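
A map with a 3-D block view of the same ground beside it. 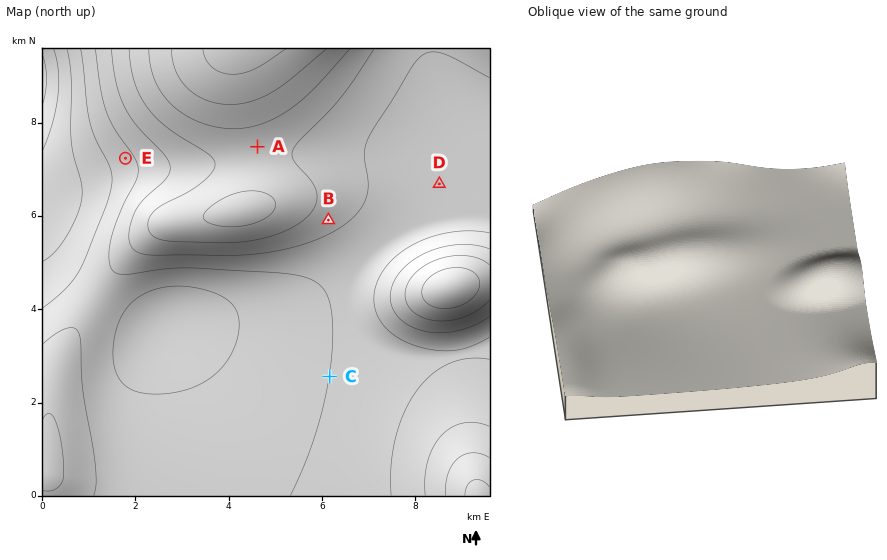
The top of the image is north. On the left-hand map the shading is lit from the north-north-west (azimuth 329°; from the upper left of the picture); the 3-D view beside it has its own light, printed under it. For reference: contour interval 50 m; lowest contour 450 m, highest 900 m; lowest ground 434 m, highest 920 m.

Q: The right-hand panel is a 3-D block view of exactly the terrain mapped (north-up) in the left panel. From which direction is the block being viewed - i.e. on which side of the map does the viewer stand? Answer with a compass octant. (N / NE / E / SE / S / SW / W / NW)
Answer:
S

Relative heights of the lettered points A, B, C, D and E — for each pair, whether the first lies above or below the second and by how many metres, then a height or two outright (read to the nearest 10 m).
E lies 140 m below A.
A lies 120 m above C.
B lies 90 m above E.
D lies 90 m below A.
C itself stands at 650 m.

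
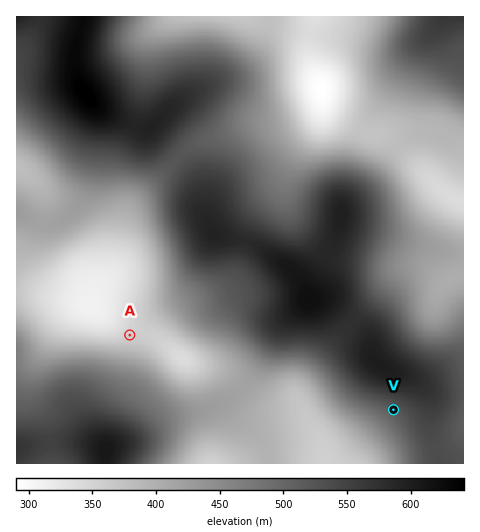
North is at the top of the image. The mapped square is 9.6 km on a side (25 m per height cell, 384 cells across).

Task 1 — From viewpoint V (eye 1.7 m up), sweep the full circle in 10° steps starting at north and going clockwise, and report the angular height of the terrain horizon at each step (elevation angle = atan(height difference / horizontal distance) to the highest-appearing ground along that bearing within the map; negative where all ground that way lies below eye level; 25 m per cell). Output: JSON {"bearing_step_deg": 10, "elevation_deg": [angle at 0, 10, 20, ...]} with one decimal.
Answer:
{"bearing_step_deg": 10, "elevation_deg": [6.5, 6.6, 6.5, 6.2, 5.8, 5.4, 4.9, 4.4, 3.8, 3.2, 2.7, 2.1, 1.6, 1.1, 0.6, 0.3, -0.9, -2.4, -4.1, -5.2, -5.8, -6.3, -6.1, -5.3, -3.9, -2.4, 0.8, 0.2, -0.4, -0.7, 0.9, 2.4, 3.8, 4.9, 5.7, 6.3]}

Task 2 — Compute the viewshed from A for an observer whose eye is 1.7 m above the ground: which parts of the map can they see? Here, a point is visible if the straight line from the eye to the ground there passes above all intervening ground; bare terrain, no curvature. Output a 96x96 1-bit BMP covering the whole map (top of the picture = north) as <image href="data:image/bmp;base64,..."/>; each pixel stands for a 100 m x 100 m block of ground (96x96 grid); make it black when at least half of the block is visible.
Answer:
<image width="96" height="96" href="data:image/bmp;base64,Qk2+BAAAAAAAAD4AAAAoAAAAYAAAAGAAAAABAAEAAAAAAIAEAAATCwAAEwsAAAIAAAAAAAAA////AAAAAAAAAAAAAAAAAAAAAMAAAAAAAAAAAAAAAYAAAAAAAAAAAAAAA4AAAAAAAAAAAAAABwAAAAAAAAAAAAAADwAAAAAAAAAAAAAAHwAAAAAAAAAAAAAAHgAAAAAAAAAAAAAAPgAAAAAAAAAAAAAAfgAAAAAAAAAAAAAA/gAAAAAAAAAAAAAB/AAAAAAAAAAAAAAAAAAAAAAAAAAAAABAAAAAAAAAAAAAAAHAAAAAAAAAAAAAAAPgAAAAAAAAAAAAAAPgAAAAAAAAAAAAAAfgAAAAAAAAAAAAAAfwAAAAAAAAAACAAAfwAAAAAADgAAHAAAPwAACAAf/wAAPwAADgAADgA//wAAf4AAAAAAD4B//wAA/8AAAAAAD+D//wAD/8AAAAAAD/n//gAP/+AAAAAAD////AA//+AAAAAAD////AD//+AAAAAAD////AP//+AAAAAAD////////+AAAAAAD//////+f+AAAAAAD//////8H+AAAAAAD//////8B+AAAAAAD//////8AfgAAAAAD//////8AB4AAAAAD//////8AAYAAAAAD///+//+AAAAAAAAD//////+AAAAAAAAD//////+AAAAAAAAD//////+AAAAAAAAD//////8AAAAAAAAD//////8AAAAAAAAD//////8AAAAAAAAD//////8AAAAAAAAD//////8AAAAAAAAD//////4AAAAAAAAB//////4AAAAAAAAB//////wAAAAAAAAA//////gAAAAAAAAB//////AAAAAAAAAD//////AAAAAAAAADx////+AAAAAAAAADgf///+AAAAAAAAADgH///8AAAAAAAAADAD///4AAAAAAAAAAAB///wAAAAAAAAAAAA///gAAAAAAAAAAAA///AAAAAAAAAAAAA///AAAAAAAAAAAAB//+AAAAAAAAAAAAD//+AAAAAAAAAAAAH//+AAAAAAAAAAAAH//+AAAAAAAAAAAAP///AAAAAAAAAAAAf///AAAAAAAAAAAAf///AAAAAAAAAAAA////AAAAAAAAAAAB////gAAAAAAAAAAD////gAAAAAAAAAAD////gAAAAAAAAAAH////gAAAAAAAAAAP//+BwAAAAAAAAAAf//8AwAAAAAAAAAA///4AQAAAAAAAAAB///gAAAAAAAAAAAD///AAAAAAAAAAAAD//4AAAAAAAAAAAAD//AAAAAAAAAAAAADggAAAAAAAAAAAAACAAAAAAAAAAAAAAAAAAAAAAAAAAAAAAAAAAAAAAAAAAAAAAAAAAAAAAAAAAAAAAAAAAAAAAAAAAAAAAAAAAAAAAAAAAAAAAAAAAAAAAAAAAAAAAAAAAAAAAAAAAAAAAAAAAAAAAAAAAAAAAAAAAAAAAAAAAAAAAAAAAAAAAAAAAAAAAAAAAAAAAAAAAAAAAAAAAAAAAAAAAAAAAAAAAAAAAAAAAAAAAAAAAAAAAAAAAAAAAAAAAAAAAAAAAAAAAAAAAAAAAAAAAAAAAAAAAAAAAAAAAAAAAAA="/>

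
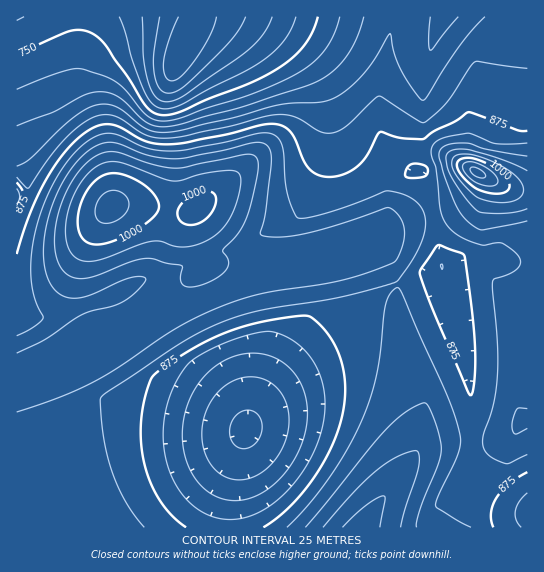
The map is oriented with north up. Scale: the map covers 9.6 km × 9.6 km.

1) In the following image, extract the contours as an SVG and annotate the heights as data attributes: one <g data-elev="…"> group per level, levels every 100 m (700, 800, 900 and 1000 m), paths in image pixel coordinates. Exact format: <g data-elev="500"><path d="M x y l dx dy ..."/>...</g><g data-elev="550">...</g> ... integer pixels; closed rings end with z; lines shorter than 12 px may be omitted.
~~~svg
<g data-elev="700"><path d="M272 17l-10 18-17 18-62 43-9 4-8 2-5-1-6-4-4-7-4-11-4-24-1-38"/></g><g data-elev="800"><path d="M234 479l-8-2-7-4-12-14-5-20 2-20 7-18 14-15 8-5 9-3 17 0 15 7 10 13 5 17-2 19-8 20-13 15-16 9z"/><path d="M364 17l-6 17-7 16-10 13-12 11-19 11-65 21-66 18-20 3-8-2-6-4-20-19-8-6-10-4-10 0-12 3-31 17-37 14"/><path d="M458 17l-25 32-3 1-1-11 1-22"/></g><g data-elev="900"><path d="M144 527l-19-26-14-32-8-38-3-29 1-5 81-55 21-12 22-9 38-11 83-14 51-14 16-23 10-21 2-17-4-14-6-6-8-5-10-4-11-1-55 21-22 5-11 1-5-9-6-16-5-48-5-8-7-4-12 0-36 10-36 7-15 1-25-3-31-14-8-1-6 1-15 8-15 15-14 20-12 24-10 33-4 32 2 28 10 24-10 9-16 9"/><path d="M471 527l-16-8-19-13 2-11 20-41 2-11 0-8-5-18-8-23-45-101-4-5-7 5-5 10-10 74-7 25-10 25-15 28-18 27-20 25-19 20"/><path d="M17 204l3-7-3-8"/><path d="M527 143l-32 1-28-11-28 7-6 5-2 6 5 18 4 41 3 9 5 7 11 10 17 7 7 2 14-2 6 0 11 8 6 8 0 6-4 5-9 5-13 4-1 2 4 62 0 32-3 28-10 30-1 9 1 7 3 5 7 5 11 4 5 0 17-9"/></g><g data-elev="1000"><path d="M89 243l10 1 15-3 17-8 17-11 7-7 4-6-1-7-4-8-14-12-18-8-13 0-12 5-12 16-7 21 0 10 2 8 3 5z"/><path d="M187 225l12-2 11-8 6-13 0-5-3-4-7-2-9 2-8 4-7 6-4 7 0 5 3 6z"/><path d="M488 193l13 0 7-3 1-7-5-8-12-9-15-7-11-1-8 3-1 6 7 11 11 10z"/></g>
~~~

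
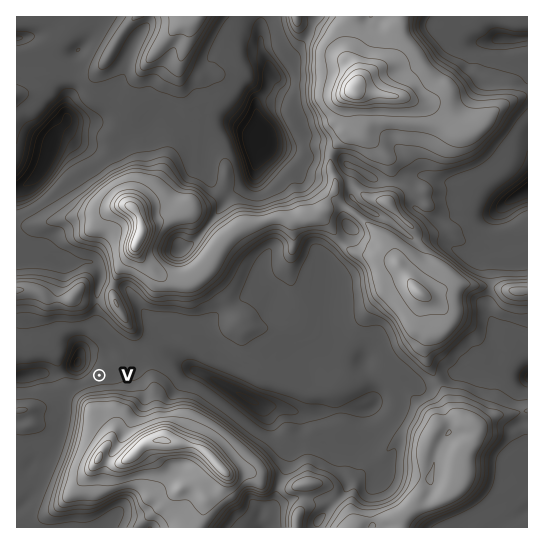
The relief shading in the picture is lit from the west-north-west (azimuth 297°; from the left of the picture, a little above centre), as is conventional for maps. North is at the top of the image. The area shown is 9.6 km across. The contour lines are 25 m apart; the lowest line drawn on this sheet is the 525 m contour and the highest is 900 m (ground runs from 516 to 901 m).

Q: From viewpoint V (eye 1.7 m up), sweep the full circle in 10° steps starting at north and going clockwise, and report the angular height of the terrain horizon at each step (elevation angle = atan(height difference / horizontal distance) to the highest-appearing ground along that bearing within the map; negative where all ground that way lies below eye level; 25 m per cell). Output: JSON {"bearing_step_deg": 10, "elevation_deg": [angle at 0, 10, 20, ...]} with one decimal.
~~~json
{"bearing_step_deg": 10, "elevation_deg": [2.6, 4.2, 4.6, 3.8, 3.3, 2.2, 1.1, 1.4, 1.2, 0.8, 1.9, 3.2, 4.8, 8.3, 9.3, 10.8, 11.6, 12.0, 12.1, 11.9, 11.0, 8.0, 3.3, 0.7, 0.8, 0.8, -0.4, -2.1, -0.4, -0.0, 0.2, 1.4, 2.8, 2.9, 3.8, 2.9]}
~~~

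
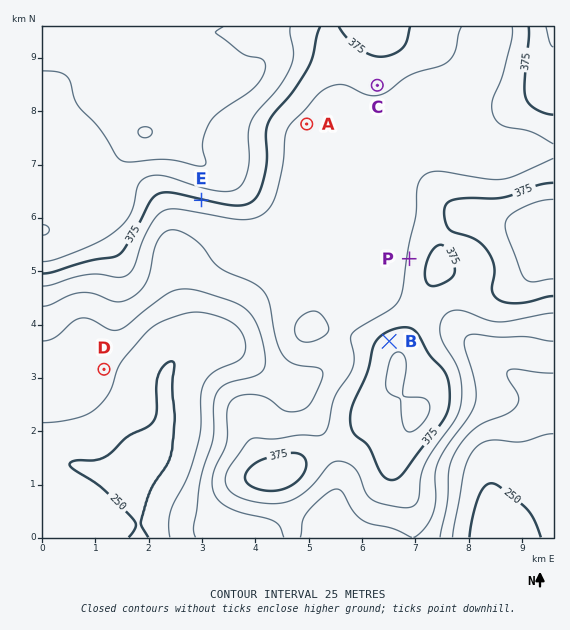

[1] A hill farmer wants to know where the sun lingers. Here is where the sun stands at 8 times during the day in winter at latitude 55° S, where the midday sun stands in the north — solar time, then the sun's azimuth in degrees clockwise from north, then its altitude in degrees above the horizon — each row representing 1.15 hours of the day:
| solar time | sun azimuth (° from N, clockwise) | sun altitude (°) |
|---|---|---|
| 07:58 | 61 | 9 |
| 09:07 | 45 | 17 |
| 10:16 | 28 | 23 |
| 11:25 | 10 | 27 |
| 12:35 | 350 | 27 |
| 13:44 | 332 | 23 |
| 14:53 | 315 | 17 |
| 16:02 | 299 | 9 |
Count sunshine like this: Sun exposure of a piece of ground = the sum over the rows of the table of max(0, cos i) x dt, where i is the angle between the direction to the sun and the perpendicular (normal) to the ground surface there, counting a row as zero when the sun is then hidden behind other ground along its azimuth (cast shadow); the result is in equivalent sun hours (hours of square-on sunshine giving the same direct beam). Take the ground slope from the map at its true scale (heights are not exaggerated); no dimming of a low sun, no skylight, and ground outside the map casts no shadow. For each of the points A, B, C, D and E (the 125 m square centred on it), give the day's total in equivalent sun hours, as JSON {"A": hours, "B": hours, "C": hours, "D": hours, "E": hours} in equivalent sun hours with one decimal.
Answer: {"A": 2.8, "B": 3.3, "C": 2.8, "D": 2.9, "E": 2.2}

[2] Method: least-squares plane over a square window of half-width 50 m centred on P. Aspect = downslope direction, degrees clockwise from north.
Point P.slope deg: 4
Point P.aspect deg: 278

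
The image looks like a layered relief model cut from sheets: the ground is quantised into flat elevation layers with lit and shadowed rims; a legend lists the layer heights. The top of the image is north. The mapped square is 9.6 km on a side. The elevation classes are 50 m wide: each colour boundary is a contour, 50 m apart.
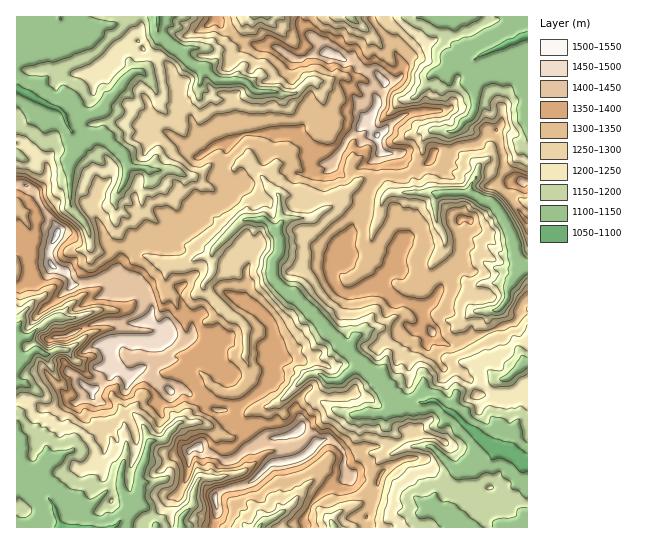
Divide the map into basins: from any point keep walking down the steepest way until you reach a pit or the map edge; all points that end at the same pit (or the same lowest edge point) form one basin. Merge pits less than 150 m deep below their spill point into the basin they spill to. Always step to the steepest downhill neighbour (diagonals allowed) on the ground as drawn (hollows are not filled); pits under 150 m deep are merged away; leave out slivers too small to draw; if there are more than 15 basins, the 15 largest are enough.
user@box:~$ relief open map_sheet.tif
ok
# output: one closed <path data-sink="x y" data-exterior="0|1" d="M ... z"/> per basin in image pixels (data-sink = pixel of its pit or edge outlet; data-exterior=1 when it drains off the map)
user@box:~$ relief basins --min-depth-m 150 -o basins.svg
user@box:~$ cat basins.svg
<path data-sink="527 461" data-exterior="1" d="M369 123l-4 0-18 16-14 22-10 3-9-1-9-18-14-13-44 1-20 11-7 23 0 10 11 12 0 8-12 8-13-1-5 6-2 11-20 11-9 15-12-4-23 0-11 11-5 13-4 4 8 17 11-4 7 0 4 3 7 18-3 14 6 5 12 0 4 5 0 6-5 5-11 3-33-6-7 3-8 10 1 5 5 12 8 4 8 8 9-8 4 0 15 13 13 7 12-2 20 11 9 8 14 3 2 10 4 4 24 0 10 14 21-3 13-7 16 15 11-5 5 1 13 13 0 16 3 6 15 5 15 2-1 15-9 20 2 11 158 0 1-229-2 0-5 4-1 11-6 9-32 10-19 10-14 2-14-8-14-26-10-7-16-3-14-12-6-1-28 7-6-3-10-13-2-13 3-8 7-12 10-12 14-28 2-12 12-17 0-20 3-10-3-12z"/><path data-sink="17 89" data-exterior="1" d="M299 16l-283 1 0 166 7 1 12 7 8 18 12 14 2 11-8 15 0 13 4 5 11 4 9 14 21-4 19-8 6-6 5-13 11-11 23 0 12 4 9-15 20-11 2-11 5-6 13 1 6-2 7-10-12-16 0-10 5-12 2-10 8-6 12-6 44-1 14 13 7 16 5 3 6 0 10-3 14-22 24-20 6-14 0-8 7-10 0-6-9-9-16-4-6-8-8 0-16-7-10-12-8-4-10-10z"/><path data-sink="61 527" data-exterior="1" d="M54 267l-15 14-13 0-10 8 1 239 196 0 4-13-2-18 3-5 29-8 24-21 27-4 17-13 0-4-16-13-13 7-21 3-5-9-7-6-15 3-7-2-4-4-2-10-14-3-9-8-20-11-12 2-13-7-15-13-4 0-9 8-8-8-8-4-5-12-1-5 6-8 12-5 30 6 11-3 5-5 0-6-4-5-12 0-6-5 3-14-7-18-4-3-7 0-11 4-9-16-20 9-21 4-9-14z"/><path data-sink="523 266" data-exterior="0" d="M495 129l-6 0-15 15-16 1-7 4-14 2-11 13-7 3-10-2-10-12-18-1-2 2-2 23-9 12-5 17-12 25-15 19-7 16 2 13 10 13 10 3 24-7 6 1 14 12 16 3 10 7 14 26 14 8 14-2 19-10 32-10 3-4 4-16 7-5 0-77-4-3-19-27 8-10-9-16 0-10z"/><path data-sink="527 35" data-exterior="1" d="M527 16l-226 0-1 9 11 12 8 4 10 12 16 7 8 0 6 8 16 4 9 9 1 2-8 14-2 14-4 8-4 3 10 13 4 17 18 1 10 12 10 2 7-3 11-13 14-2 7-4 16-1 15-15 6 0 9 26 0 10 8 14 2 2 13 0z"/><path data-sink="259 527" data-exterior="1" d="M329 439l-12 4-10 10-9 6-27 4-24 21-29 8-3 5 2 18-4 12 90 1 1-10 9-17 21-20 8-1 5-5-3-6 0-16-9-10z"/><path data-sink="334 527" data-exterior="1" d="M349 475l-7 5-8 1-21 20-9 17 1 10 63-1-1-10 9-20 1-15-20-3z"/>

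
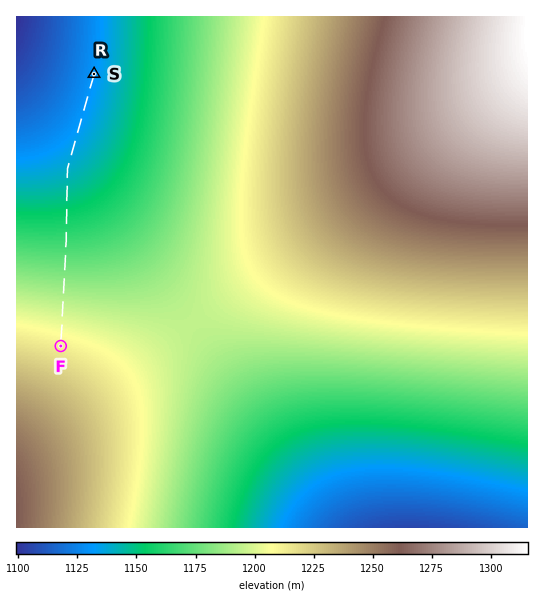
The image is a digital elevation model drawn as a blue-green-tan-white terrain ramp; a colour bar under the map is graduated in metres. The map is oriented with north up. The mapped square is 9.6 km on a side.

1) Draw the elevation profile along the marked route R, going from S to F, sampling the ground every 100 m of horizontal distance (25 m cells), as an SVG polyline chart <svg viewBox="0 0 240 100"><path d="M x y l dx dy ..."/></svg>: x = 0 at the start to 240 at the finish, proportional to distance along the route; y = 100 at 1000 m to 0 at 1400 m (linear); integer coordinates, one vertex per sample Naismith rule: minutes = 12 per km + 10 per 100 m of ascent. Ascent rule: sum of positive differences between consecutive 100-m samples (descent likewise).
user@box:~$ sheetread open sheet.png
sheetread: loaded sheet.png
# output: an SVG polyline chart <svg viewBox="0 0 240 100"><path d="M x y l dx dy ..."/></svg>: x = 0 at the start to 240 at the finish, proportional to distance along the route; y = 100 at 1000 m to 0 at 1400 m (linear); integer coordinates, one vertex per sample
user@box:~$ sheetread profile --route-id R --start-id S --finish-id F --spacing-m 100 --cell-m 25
<svg viewBox="0 0 240 100"><path d="M0 67l5 0 4 0 5 0 5 0 4 0 5 0 4 0 5 0 5 0 4 0 5 0 5 0 4 0 5-1 5 0 4 0 5 0 5-1 4 0 5-1 4 0 5 0 5-1 4 0 5-1 5 0 4-1 5 0 5-1 4 0 5-1 4 0 5-1 5-1 4 0 5-1 5 0 4-1 5-1 5 0 4-1 5 0 5-1 4-1 5 0 4-1 5 0 5-1 4-1 5 0 5-1 3 0"/></svg>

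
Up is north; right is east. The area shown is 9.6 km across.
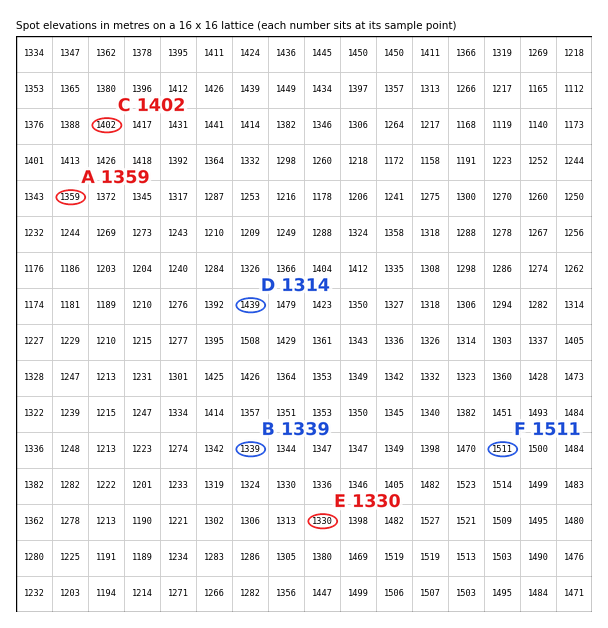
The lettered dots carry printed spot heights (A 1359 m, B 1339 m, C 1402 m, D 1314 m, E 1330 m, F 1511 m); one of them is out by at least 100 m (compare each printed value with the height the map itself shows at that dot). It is D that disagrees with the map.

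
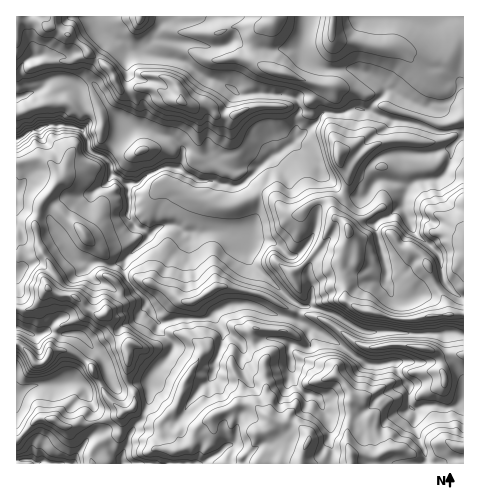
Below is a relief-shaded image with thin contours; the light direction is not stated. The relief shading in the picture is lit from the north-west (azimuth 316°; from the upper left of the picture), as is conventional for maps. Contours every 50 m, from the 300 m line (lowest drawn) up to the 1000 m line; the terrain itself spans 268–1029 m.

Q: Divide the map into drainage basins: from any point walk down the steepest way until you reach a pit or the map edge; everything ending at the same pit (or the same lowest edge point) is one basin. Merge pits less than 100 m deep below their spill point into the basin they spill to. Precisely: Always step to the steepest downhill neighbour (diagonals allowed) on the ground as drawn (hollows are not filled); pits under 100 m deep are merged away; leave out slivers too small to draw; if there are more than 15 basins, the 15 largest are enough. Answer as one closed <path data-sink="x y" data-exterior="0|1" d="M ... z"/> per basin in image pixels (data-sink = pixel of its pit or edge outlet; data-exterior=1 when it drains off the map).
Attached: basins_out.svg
<path data-sink="17 140" data-exterior="1" d="M463 16l-446 0-1 292 11 2 6-2 15-20 14 8 12 0 13 13 10 6 9-1 7 20 6 6 9 4-1 32 7 17 0 17 27 14 4 24 13 4 3 12 282 0z"/><path data-sink="17 328" data-exterior="1" d="M48 288l-15 20-6 2-11-1 0 34 9 5 14 17 9-7 2-6 4-1 14 0 8 3 15 11 15 31 17 17 10-5 2-5-1-10-7-17 1-32-9-4-6-6-6-20-10 1-10-6-13-13-12 0z"/><path data-sink="25 460" data-exterior="0" d="M133 408l-13 7-18 6-31 6-7 0-15-9-10 0-23 23 0 22 164 1-2-12-12-3-3-5-2-20-22-10z"/><path data-sink="17 395" data-exterior="1" d="M18 344l-2 0 1 97 22-23 10 0 15 9 7 0 31-6 20-8-16-17-15-31-15-11-8-3-14 0-4 1-2 6-9 7-7-5-6-10z"/>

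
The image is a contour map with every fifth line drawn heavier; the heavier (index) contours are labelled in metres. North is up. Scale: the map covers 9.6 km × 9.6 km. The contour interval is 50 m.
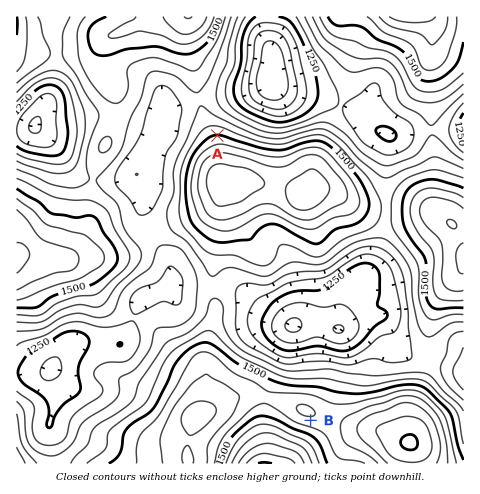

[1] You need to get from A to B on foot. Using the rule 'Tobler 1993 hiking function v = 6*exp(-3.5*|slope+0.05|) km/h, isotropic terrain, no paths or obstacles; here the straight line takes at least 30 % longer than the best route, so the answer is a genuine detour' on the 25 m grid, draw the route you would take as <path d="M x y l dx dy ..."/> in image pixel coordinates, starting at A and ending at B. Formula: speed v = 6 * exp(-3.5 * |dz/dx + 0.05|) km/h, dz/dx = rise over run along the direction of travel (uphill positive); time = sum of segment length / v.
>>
<path d="M217 136l-9 4-13 13-9 19 0 50 24 49 0 5 14 29 0 22 12 23 65 66 10 4"/>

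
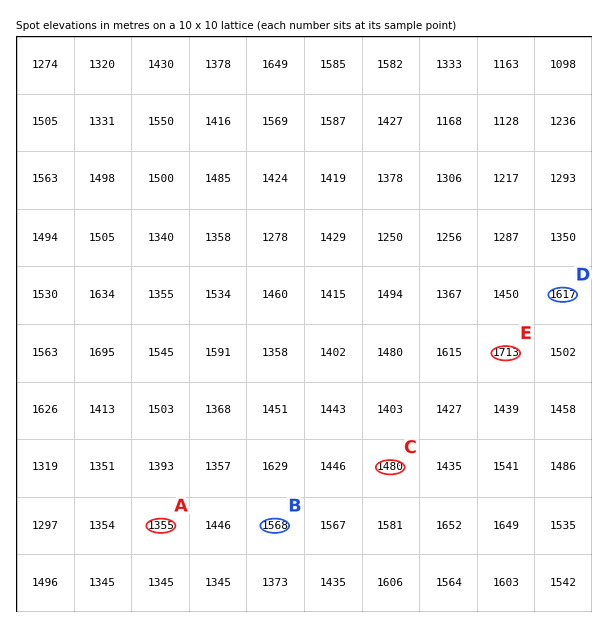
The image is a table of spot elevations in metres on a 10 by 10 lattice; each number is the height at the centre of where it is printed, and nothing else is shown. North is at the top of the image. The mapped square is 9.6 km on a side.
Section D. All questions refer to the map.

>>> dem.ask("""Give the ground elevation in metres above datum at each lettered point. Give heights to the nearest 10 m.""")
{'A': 1360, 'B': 1570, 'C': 1480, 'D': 1620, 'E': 1710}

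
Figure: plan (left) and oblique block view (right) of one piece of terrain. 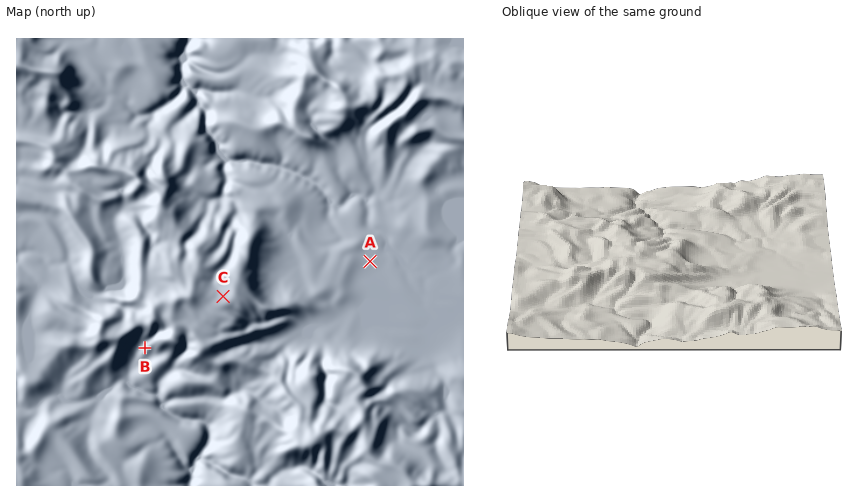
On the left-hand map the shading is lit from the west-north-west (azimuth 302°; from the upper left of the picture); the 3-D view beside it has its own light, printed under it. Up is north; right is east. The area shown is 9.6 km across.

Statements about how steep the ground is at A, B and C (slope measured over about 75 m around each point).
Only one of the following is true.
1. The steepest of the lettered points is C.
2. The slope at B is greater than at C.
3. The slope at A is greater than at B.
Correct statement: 2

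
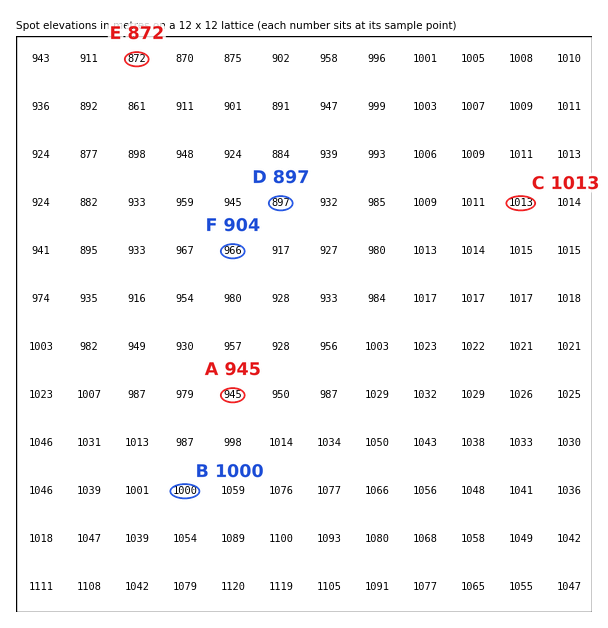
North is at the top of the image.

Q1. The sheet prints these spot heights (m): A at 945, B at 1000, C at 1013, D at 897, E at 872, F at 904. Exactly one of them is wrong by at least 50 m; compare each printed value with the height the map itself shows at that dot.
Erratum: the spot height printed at F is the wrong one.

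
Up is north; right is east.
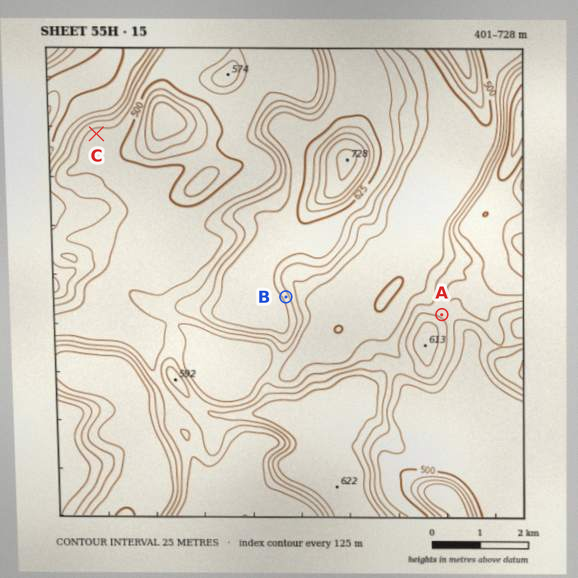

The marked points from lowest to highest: C A B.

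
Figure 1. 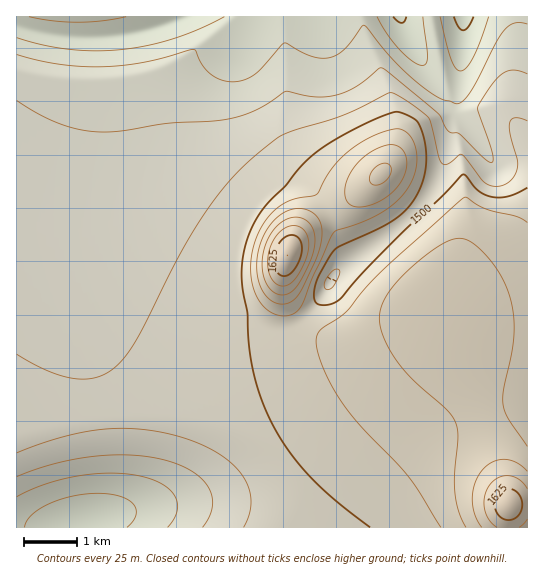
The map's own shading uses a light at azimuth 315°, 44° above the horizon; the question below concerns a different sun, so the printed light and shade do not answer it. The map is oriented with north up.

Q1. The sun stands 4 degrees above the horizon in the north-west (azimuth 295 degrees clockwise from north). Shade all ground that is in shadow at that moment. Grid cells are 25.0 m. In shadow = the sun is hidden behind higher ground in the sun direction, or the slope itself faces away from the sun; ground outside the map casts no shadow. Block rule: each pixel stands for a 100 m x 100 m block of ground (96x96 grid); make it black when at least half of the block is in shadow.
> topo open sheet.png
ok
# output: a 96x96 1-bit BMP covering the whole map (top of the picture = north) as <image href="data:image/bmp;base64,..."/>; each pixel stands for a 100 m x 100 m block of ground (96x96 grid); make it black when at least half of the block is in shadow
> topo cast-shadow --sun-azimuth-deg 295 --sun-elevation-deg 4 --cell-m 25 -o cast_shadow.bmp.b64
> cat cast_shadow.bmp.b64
<image width="96" height="96" href="data:image/bmp;base64,Qk2+BAAAAAAAAD4AAAAoAAAAYAAAAGAAAAABAAEAAAAAAIAEAAATCwAAEwsAAAIAAAAAAAAA////AAAAAAAAAAAAAAAAAAAAAAcAAAAAAAAAAAAAAAcAAAAAAAAAAAAAAAcAAAAAAAAAAAAAAAcAAAAAAAAAAAAAAAMAAAAAAAAAAAAAAAMAAAAAAAAAAAAAAAEAAAAAAAAAAAAAAAEAAAAAAAAAAAAAAAAAAAAAAAAAAAAAAAAAAAAAAAAAAAAAAAAAAAAAAAAAAAAAAAAAAAAAAAAAAAAAAAAAAAAAAAAAAAAAAAAAAAAAAAAAAAAAAAAAAAAAAAAAAAAAAAAAAAAAAAAAAAAAAAAAAAAAAAAAAAAAAAAAAAAAAAAAAAAAAAAAAAAAAAAAAAAAAAAAAAAAAAAAAAAAAAAAAAAAAAAAAAAAAAAAAAAAAAAAAAAAAAAAAAAAAAAAAAAAAAAAAAAAAAAAAAAAAAAAAAAAAAAAAAAAAAAAAAAAAAAAAAAAAAAAAAAAAAAAAAAAAAAAAAAAAAAAAAAAAAAAAAAAAAAAAAAAAAAAAAAAAAAAAAAAAAAAAAAAAAAAAAAAAAAAAAAAAAAAAAAAAAAAAAAAAAAAAAAAAAAAAAAAAAAAAAAAAAAAAAAAAAAAAAAAAAAAAAAAAAAAAAAAAAAAAAAAAAAAAAAAAAAAAAAAAAAAAAAAAAAAAAAAAAAAAAAAAAAAAAAAAAAP+AAAAAAAAAAAAAA//gAAAAAAAAAAAAA//4AAAAAAAAAAAAA//8AAAAAAAAAAAAA//8AAAAAAAAAAAAA//+AAAAAAAAAAAAA//+AAAAAAAAAAAAAf/+AAAAAAAAAAAAAf/+AAAAAAAAAAAAAf/+AAAAAAAAAAAAAP/+AAAAAAAAAAAAAP/+AAAAAAAAAAAAAP/8AAAAAAAAAAAAAH/4AAAAAAAAAAAAAH/8AAAAAAAAAAAAAD+fgAAAAAAAAAAAAB4P8AAAAAAAAAAAAAgP/AAAAAAAAAAAAAAH/wAAAAAAAAAAAAAD/4AAAAAAAAAAAAAB/+AAAAAAAAAAAAAB//AAAAAAAAAAAAAA//AAAAAAAAAAAAAAf/gAAAAAAAAAAAAAf/gAAAAAAAAAAAAAP/gAAAAAAAAAAAAAH/gAAAAAAAAAAAAAH/wAAAAAAAAAAAAAD/wAAAAAAAAAAAAAB/wAAAAAAAAAAAAAB/wAAAAAAAAAAAAAA/wAAAAAAAAAAAAAA/wAAAAAAAAAAAAAAfgAAAAAAAAAAAAAAfgAAAAAAAAAAAAAAPgAAAAAAAAAAAAAAHAAAAAAAAAAAAAAAAAAAAAAAAAAAAAAAAAAAAAAAAAAAAAAAAAAAAAAAAAAAAAAAAAAAAAAAAAAAAAAAAAAAAAAAAAAAAAAAAAAAAAAAAAAAAAAAAAAAAAAAAAAAAAAAAAAAAAAAAAAAAAAAAAAAAAAAAAAAAAAAAAAAAAAAAAAAAAAAAwAAAAAAAAAAAAAAAwAAAAAAAAAAAAAAAwAAAAAAAAAAAAAAA4AAAAAAAAAAAAAAB4AAAAAAAAAAAAAAB4AAAAAAAAAAAAAAB4AAAAAAAAAAAAAAB4AAAAAAAAAAAAAABwAA="/>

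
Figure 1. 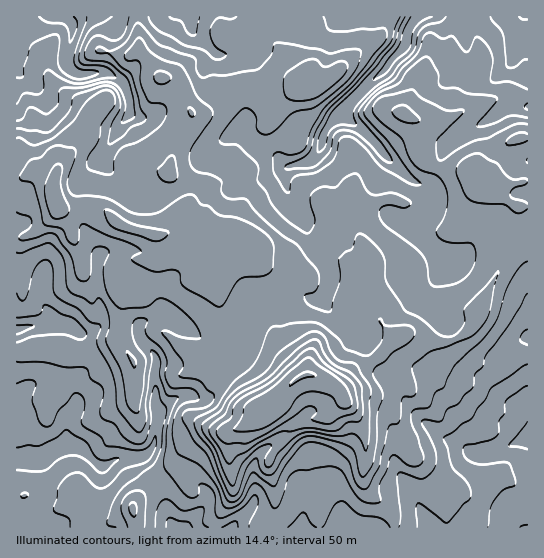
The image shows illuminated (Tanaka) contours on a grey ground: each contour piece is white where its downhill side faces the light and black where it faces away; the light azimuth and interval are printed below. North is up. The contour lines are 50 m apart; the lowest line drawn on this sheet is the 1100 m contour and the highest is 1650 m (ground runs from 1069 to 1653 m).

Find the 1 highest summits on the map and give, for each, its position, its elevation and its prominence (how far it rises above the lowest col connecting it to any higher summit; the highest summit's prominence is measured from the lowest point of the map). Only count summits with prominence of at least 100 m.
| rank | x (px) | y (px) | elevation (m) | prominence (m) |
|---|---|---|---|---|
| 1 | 305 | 375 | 1653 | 584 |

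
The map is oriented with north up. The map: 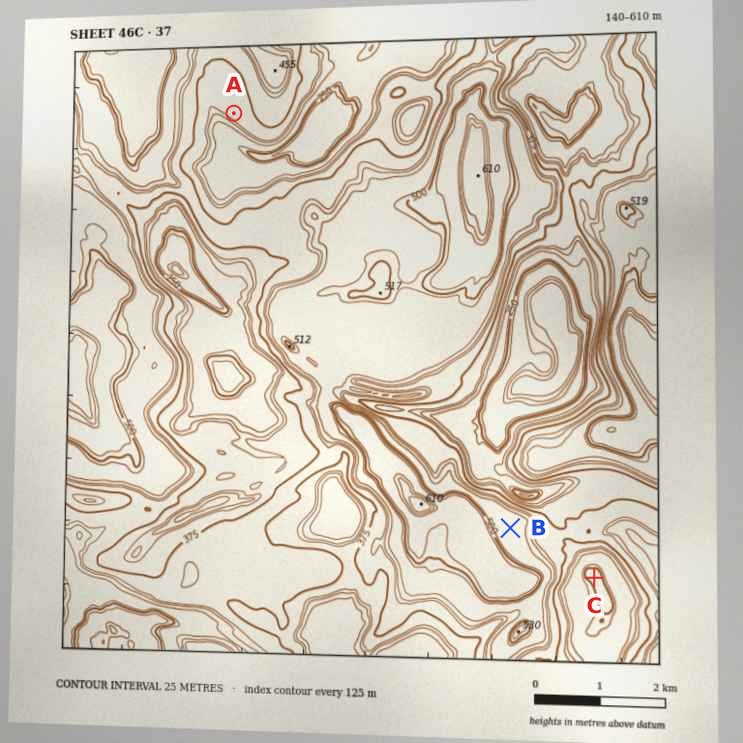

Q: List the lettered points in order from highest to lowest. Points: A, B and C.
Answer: B A C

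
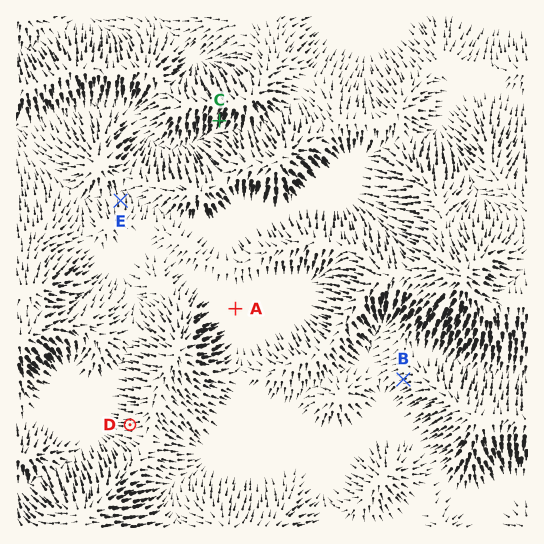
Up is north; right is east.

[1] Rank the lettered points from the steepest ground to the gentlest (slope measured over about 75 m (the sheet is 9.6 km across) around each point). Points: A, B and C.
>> C B A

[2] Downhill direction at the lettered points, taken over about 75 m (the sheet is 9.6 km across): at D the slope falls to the W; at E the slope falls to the N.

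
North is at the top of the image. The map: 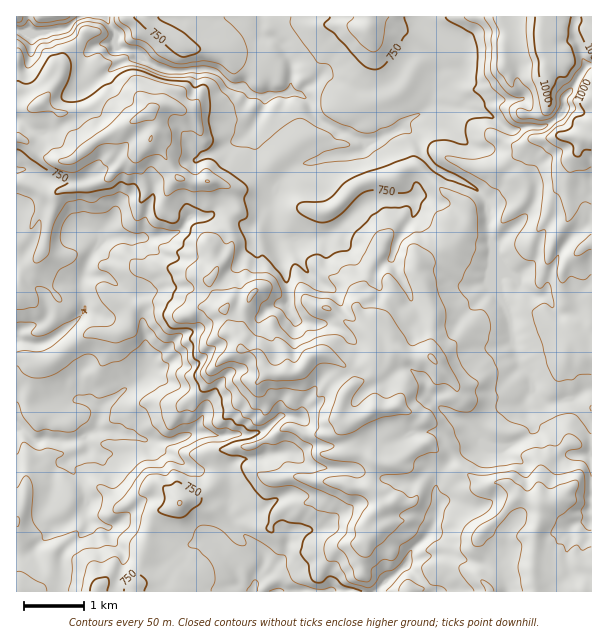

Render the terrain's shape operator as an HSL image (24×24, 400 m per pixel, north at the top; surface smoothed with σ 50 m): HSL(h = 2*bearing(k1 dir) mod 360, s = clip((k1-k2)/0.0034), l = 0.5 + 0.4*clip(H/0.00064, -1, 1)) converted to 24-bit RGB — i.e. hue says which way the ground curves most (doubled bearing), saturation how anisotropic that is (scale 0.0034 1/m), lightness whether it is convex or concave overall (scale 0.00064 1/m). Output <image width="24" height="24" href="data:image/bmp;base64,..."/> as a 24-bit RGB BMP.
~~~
<image width="24" height="24" href="data:image/bmp;base64,Qk32BgAAAAAAADYAAAAoAAAAGAAAABgAAAABABgAAAAAAMAGAAATCwAAEwsAAAAAAAAAAAAAnpWqe2WOQ1Vy7eneVmCrnnp/f3+PkIGNiZB9dkJodlSqhjtXzp9OJwkq7fWtAzAq35K2oGueTlaMu92vQzJaxM2nYW1+fmiRYXxFr4nAZaqwha6Dfy5xw7iga3l2hYd7elxupKOOZTpQW4STmn+xgWi44di+hbfFCikmvpC7mExziZRQTV1mxMSXYGZ6gJWpj8OWOmM3ZYlGTjYjK1pEzquZYlNEWmNLZ4JphViZr9O+MFZCPWU3PFJ+69nXuZG6ZJmuKVtYXJKh79zpTWd60LicSW9TNWZFuoZ2cWGHUIp0eVmrinjSdqZH7tvmgZnCY4SRblVpeYlDsI2/m2OHKTwebZAr1Kyhw4TCK0RSe3lMHygRx3yDer6ewpO8MoKQv4CQWWqBfE2bjsu0Oj9j4dzvv+XakkeTqG+cdEd51dLuSFLassDv2eLyh6fZWVEqjIxBXkh7cYun2d/y2e/yh1vFWGeizFzmfG21lHqoXI+Sb1hQR2hUS3I2qCQ/33TLv2fJQdlFHywSOTUamUIbrporaLKSoJ/Fv4mvS4JtbL6BJyocUkQksrhohl5KU0wUczokenowfJJGVphofW5QTig0VYEXGSoJXU0C0GUA/UDdpa/o0ijXvrFgSWU6YWdKcoFEi8l8e1qGeliFbrSdP3BMqoCNgHrCbsCjaHmGoYeQUlaDmYKsaXCm7d7tLVifvnrJxI/JL9A8ODwOM2ha2ti01KneopzbktjPrzaJmFxEUph7a3BXUnBqZHlQjVJuknpda3ddcVhgjpV0OlxFTIFqay5E6YKfDDgp7NDs0HydVaNRM2xbsMFzSaFaU2NCuWNoYi1PxObTh2GceICUXEVro5GAVXJMqK/Q3MPfSmhqnXprd49rKTA4J19RG5K+/8zvHoY0m9zRybDq17Ljgs25kl2AlmB2jzq42/DkT0FfinN2Zlt+hGKFoo6Nh3WWaUcgJmEe26jVm6LE0bS7Kx1IS3ccKK1WbdVgwOLQrFm3Kml6z7edgjhXkZZmlLeXPlVktZ9ulF6LfINuQDhclJaFfZGGfpKbV5hksmOqKnFQc0pAw7eRLyZ54tvwcXndnNmRq4hJNYglJwwkwNM7Sp3fksGhsZiDUz9cxsqiT2p1sJykSTRenbeupIhkf2BZxZyXW6mASjJlsM7Dg0RUTHNeUlw6j4dGY7Nczpve4dvwE1ywYr86dyQ5uK+Jwm9tbzF1nreIcG5XcGdNV4mck05GpHdHXHN4vpGHcZtzS3F9dUafnq3AmJrDXHivfpu92NCXJ10+mW08YSmHUUe2hKevrmRxGUZn3tm7kGOBj4N4V211ck5aT4FB19hvW5NkY52WrsyFlWuZO2JkhYo8NjUXQnouz6nGzLKaTkCIlmZUXG5OZWlBU11Dd5SYTnbMqdWipWqYsqKhSESAVHGTYlq3tt5vunDJgWeDy557HSgdVGc9pk+Yp1fHfdCMHUoXlnVHo6lMYktypHeavKPRN4NPSm9auqCWLEpVrJeIuJuOISBdzp2DOIB2xZxjSIJxXI2g26rNn3LEyJB6DyQfM8KHyYh2U6qSUK94g8esTllmcqGIVXtk4bfQSTp9Y2YyMV1BbLpaltWlORIpc49dNFiAzrSahIdmWSMhqjQodMM8P4esxYXTLWRPxe/MWZHbtpPSckdhnnuRWHNfan9sXoBynY3C1MrlrZ7XjhgTrx9lzNjoe36qRTplvZqJmoJbodvkWqGx5Lver3vQRoBq477ah794bWMqMmtIYWd6inqFpY2hd5OQYKmSQU4pYXJObzg1tOHfiUl3Yjgvh5jczq7jV3XO2aC3iE41SnRJR35ZSVmM5sLlutSOczJauOW7QThWXIKJZ3qYh5qLoTt+iUg4h6mZVX1QR3NKenteYHeUfMZUMwUOYqgAAFYj4q+7eoXImdyIKlBqmIS9VGeK1N6429ny1ZLcY4qwlTVmVGgefH00cEOXnKGmkXeUpoqlepCJW3Brf1pcckJuXOMiPxEzBv8ft9xLN4O15cvHSWmILnFBkuDBWepEMxoAMysAMAMESrqHu8DPUEe1WJBje2hginNfUHdWp4iLYm1yUGlvlUCgyerOTWDC89jaAEgzJmv76d3u1nq0QKUhMgIBLAoH3uft2t3xtc/afYaSnqF+aj5uiHdzZFFevLiYbp2NYX1yf4GXVlBsMDdP49i3S79no7iQlByhMyEAHzMAH2sA/yrupzHhut3YdKx+cWFce3ptgG9seFN6eYWTkHOeaG6n2+LIinabXHWCglV7qVGwOnabp8N6ucJvurOdMDtx"/>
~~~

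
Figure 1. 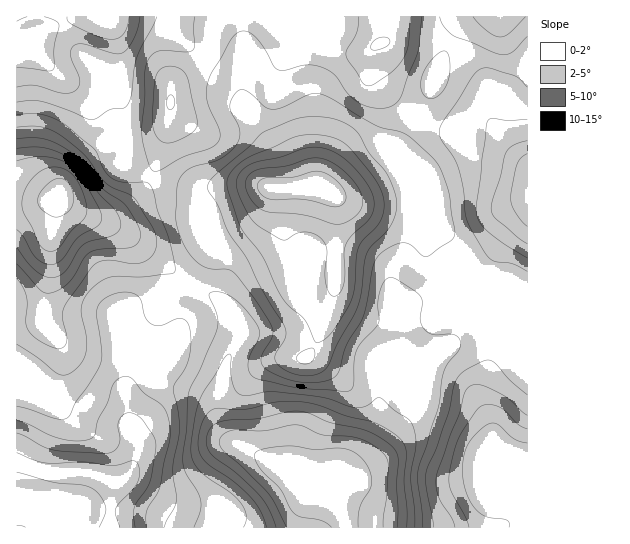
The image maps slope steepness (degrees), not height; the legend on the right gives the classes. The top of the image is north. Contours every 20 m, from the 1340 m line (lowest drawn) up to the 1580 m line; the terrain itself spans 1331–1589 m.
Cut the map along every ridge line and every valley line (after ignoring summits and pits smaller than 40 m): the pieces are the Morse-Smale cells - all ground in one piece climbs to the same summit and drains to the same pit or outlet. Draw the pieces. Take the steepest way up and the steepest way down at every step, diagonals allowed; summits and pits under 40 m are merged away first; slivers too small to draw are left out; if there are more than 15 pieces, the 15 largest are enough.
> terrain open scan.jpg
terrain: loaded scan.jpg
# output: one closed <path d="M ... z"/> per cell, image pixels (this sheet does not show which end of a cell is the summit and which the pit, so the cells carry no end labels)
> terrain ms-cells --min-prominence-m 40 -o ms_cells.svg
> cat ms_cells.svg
<path d="M261 185l-30 2-21 6-7 10-4 15 0 12 8 15 1 13-13 29 27 14 10 12 7 14 0 14-12 20-8 32 0 25 6 16 12 10 38 20 23 7 27 17 9-13 24-6 20-13 42-53 1-18-4-18-4-8-7-7-6-2 3-13 0-19-2-8-5-8 15 1 31-11 5-3 5-10 17-14-12-19-39-39-16-3-41 0-20-5-7-4 3 14-1 60-10-4-29-2-8-9-5-19-1-44-5-3z"/><path d="M59 193l-3 9-1 19-4 16-2 41-6 29 0 10-6 4-21 2 0 204 94 1 1-23 4-22 7-3 7-7 7-15 0-15-8-25-3-21 2-12 12-21 22-3 7-7 27-67-13-7-21-20-39-29-52-23-7-7z"/><path d="M390 16l-173 0-5 27-4 11-6 7-21 15-9 11-7 54-14 36 12 6 38 8 42-7 27 4 29 0 19-3 17 10 10 0 13-6 28-18 10-10 5-18 16-25-25-21-13-18-4-9-2-20 5-6 5-1 5-8z"/><path d="M470 267l-9 4-19 21-25 9-20 2 6 15 0 19-3 13 9 5 8 12 4 18 0 13-4 11-39 47-20 13-24 6-6 6-4 9 15 19 7 19 182-1 0-53-30-19-11-2-3 2 7-9 1-15-3-12-8-17 0-15 8-28 0-34 7-16 5-6-10-2-10-7z"/><path d="M198 288l-4 0-5 9-10 34-11 23-7 7-22 3-12 21-2 12 3 21 8 25 0 15-7 15-7 7-7 3-4 22 0 22 191 1 2-14 4-9 16-16-15-13-14-7-20-5-21-11-21-12-8-7-6-16-2-17 10-40 12-20 0-14-7-14-10-12z"/><path d="M102 16l-86 1 1 188 24-2 18-10 4 8 12 10 20 6 12 0 10-4 17-13 9-9 8-13-28-15 4-10 0-19-8-43 1-36-5-22-4-8z"/><path d="M419 117l-4 4-11 17-8 23-10 10-33 21-18 3 26 9 41 0 16 3 39 39 13 21 16-10 21-26 21-18 0-47-24-23-15-19-11 0-16 7-12 0z"/><path d="M527 16l-52 0-12 8-8 9-8 14-14 31-4 17-12 22 33 14 12 0 16-7 11 0 15 19 23 22z"/><path d="M215 16l-112 1 8 8 4 8 5 22-1 36 8 43 0 19-4 10 2 2 25 12 2-2 13-34 7-54 9-11 21-15 6-7 4-11z"/><path d="M151 177l-8 14-26 22-10 4-22-2 37 16 39 29 21 20 12 7 14-29-1-13-8-15 0-12 4-15 7-10 5-2 26-5-15-1-25 6-38-8z"/><path d="M521 292l-10 1-15 16-5 10-2 40-8 28 0 15 8 17 3 12-1 15-4 7 7 0 15 7 18 13 1-112-13-22 1-14 12-11 0-20z"/><path d="M474 16l-83 1-6 24-7 3-5 6 2 20 4 9 13 18 22 18 5 0 10-20 4-17 19-41z"/><path d="M58 193l-17 10-25 3 1 117 20-2 6-4 0-10 6-29 2-41z"/><path d="M318 185l-39 4 5 6 1 47 9 19 8 3 24 1 9 4 2-32-1-36-9-12z"/><path d="M527 213l-20 18-21 26-15 9 10 28 10 7 10 2 13-11 14 1z"/>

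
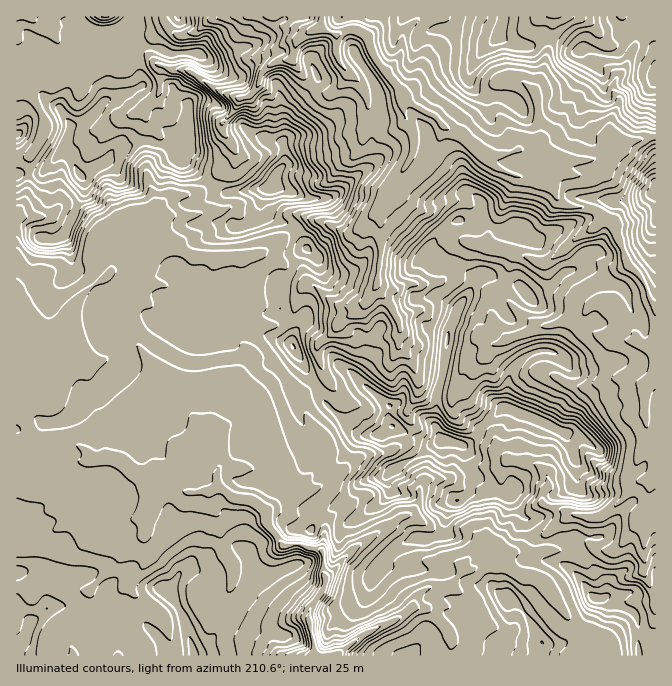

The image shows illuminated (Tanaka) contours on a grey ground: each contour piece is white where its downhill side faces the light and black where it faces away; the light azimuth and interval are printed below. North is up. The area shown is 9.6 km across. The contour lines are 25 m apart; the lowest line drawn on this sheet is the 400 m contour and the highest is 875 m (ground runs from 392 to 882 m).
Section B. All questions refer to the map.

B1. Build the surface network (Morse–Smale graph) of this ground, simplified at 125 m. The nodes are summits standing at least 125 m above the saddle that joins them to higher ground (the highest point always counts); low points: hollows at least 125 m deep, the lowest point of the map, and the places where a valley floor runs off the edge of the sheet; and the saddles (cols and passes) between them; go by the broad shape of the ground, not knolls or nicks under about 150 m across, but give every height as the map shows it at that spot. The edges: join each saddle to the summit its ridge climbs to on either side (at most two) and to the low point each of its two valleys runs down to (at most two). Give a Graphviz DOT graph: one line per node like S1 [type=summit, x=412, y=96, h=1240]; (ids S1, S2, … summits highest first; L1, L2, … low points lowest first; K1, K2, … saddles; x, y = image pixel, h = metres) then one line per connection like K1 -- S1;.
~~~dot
graph terrain {
  S1 [type=summit, x=78, y=175, h=882];
  S2 [type=summit, x=444, y=440, h=868];
  S3 [type=summit, x=655, y=77, h=760];
  S4 [type=summit, x=655, y=193, h=715];
  L1 [type=low, x=318, y=27, h=392];
  L2 [type=low, x=314, y=654, h=460];
  K1 [type=saddle, x=292, y=273, h=679];
  K2 [type=saddle, x=545, y=542, h=677];
  K3 [type=saddle, x=505, y=283, h=669];
  K4 [type=saddle, x=647, y=287, h=523];
  K5 [type=saddle, x=655, y=137, h=515];
  K1 -- S1;
  K1 -- S2;
  K1 -- L1;
  K1 -- L2;
  K2 -- S2;
  K2 -- L1;
  K2 -- L2;
  K3 -- S1;
  K3 -- S2;
  K3 -- L1;
  K4 -- S1;
  K4 -- S4;
  K4 -- L1;
  K5 -- S3;
  K5 -- S4;
  K5 -- L1;
}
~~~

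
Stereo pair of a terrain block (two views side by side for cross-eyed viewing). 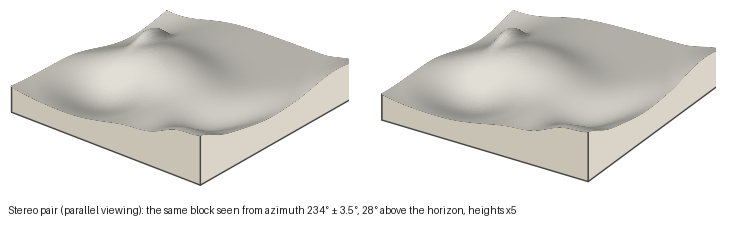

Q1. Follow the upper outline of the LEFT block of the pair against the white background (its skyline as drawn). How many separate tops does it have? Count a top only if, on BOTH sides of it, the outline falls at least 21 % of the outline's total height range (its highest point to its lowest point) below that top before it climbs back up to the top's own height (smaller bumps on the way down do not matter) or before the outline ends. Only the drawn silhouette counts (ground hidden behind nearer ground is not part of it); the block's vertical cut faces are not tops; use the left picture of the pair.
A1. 1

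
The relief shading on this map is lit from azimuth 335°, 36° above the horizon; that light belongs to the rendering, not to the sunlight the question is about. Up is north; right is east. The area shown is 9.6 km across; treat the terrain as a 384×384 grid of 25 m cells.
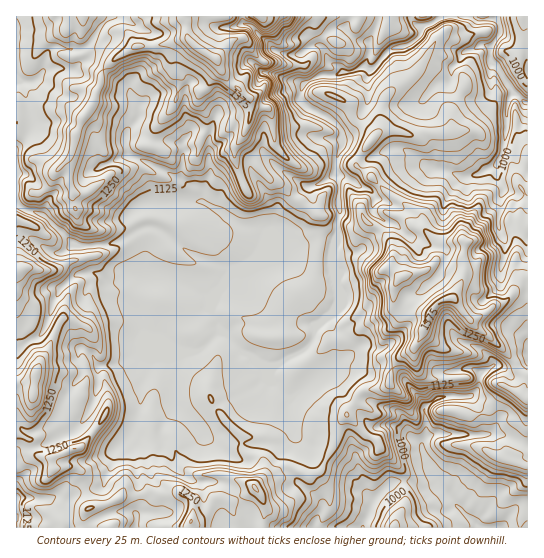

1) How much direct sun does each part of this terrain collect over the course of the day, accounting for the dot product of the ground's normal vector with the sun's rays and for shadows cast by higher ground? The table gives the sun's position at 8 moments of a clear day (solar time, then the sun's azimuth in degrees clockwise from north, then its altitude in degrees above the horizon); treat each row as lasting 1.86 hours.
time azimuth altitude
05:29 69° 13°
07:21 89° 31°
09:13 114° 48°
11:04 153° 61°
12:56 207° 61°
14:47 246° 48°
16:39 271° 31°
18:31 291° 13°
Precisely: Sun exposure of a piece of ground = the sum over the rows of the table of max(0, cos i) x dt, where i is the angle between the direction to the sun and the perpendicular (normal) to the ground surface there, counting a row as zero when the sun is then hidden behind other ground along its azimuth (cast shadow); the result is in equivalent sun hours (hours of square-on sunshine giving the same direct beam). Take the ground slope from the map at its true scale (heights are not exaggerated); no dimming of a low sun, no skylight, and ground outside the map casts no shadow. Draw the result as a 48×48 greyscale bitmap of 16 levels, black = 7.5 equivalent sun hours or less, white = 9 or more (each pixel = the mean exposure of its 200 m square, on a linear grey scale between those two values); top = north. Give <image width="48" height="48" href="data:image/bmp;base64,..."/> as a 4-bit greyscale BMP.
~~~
<image width="48" height="48" href="data:image/bmp;base64,Qk32BAAAAAAAAHYAAAAoAAAAMAAAADAAAAABAAQAAAAAAIAEAAATCwAAEwsAABAAAAAAAAAAAAAAABEREQAiIiIAMzMzAERERABVVVUAZmZmAHd3dwCIiIgAmZmZAKqqqgC7u7sAzMzMAN3d3QDu7u4A////AGvN3Nyau8umus3d3MzMzN3ZerqHzM3dza3My83bzd3Iit3d3cvM3czbibmby93d3Yq825iszd3cms3NynrL3bzMqKe8zd3d3czN3cuZu8zIWZvMtpus3KvdyojM3d3dzcu8zdypqppzrM22OMzd3Lzd3cvN3d3dzNyszKq3aambhDIjWby6y83MzKm93czLzN2827h4q7u7qqq9yqq8zMvMyXqt3MzN3NyFRpu5zMzMzM3cu8zNzMzLlZq8zcurvNzNpnvLrNzMzd3dzMzN3MzaZ5zId3ibzd3M3au8qtzMzd27vMzd3N26ebucy83t3c3Lvci6qszM3dy8zMzMzMzdqrk7zc3bvL27ncmHrMzd3dvN3d3MzKzbqKlQJXq7zLyrrMqGvMzd3Mzd3M3cy6rdymaoZnm7zMy7u7qJzMzdzMzd3d3dzLmHqTmoiJaKnHqrvLiLzMzdzM3d3c3d3cy6iZy5mFo1u4aZqqvMzd3dzM3c3dzN3dy7q7y7u6uax7Z6q72r3d3d3MzN3d3c3d3IdZy7y4aaq9p7vdya3d3d3czd3d3dzd2ruVrLhYimrN2pztmc3d3d3d3czMzMvNy7rLnKaapYvd22y4is3d3dzN3dzd3d3Kqrvdq6asu8rd2nh6q83d3d3dzMzN3d3Yeojdt7jHaszduamsrN3d3d3dzMzN3d3JqrjMx2qptFzcu7isvM3MzN3d3dzMzN2ZubrN3Ie8p1nNzMyLzd3d3d3d3d3MzMzKuZy8zcq8l0rKlmrM3N3d3d3d3d3dzMzMtwa4V8vLqVmoVXdpu93d3d3d3d3d3czMuUCZeHqpZmWZnNu6mr3d3N3d3d3d3dzJzbiFq8u8k0Wc3FirvM3dzd3d3d3d3d25zdp5zJZkEmvNknvLiJzd3d3czd3d3d2mnJe8unU0BozCWMzbu8vMzMzMvd3d3dxkiVurumYQd4u6u7zLzMy93d3JvKrM3byGh3jIM3UzeImozLvLzMzN7u3LurjN2YeWU5tkZ3iZaanIi9ypnMzN3d3LyprcirpIe8iKqpq6mauqy73KlpvMvM27y525q6uay4m7vMzdy5q5y4rL3IirzKyZzKystHqWi6vM3e7d3HvJqqjL25vNy8u6nMysRIqpasvN3e7d3Gq9y6nLyqu83dq6ycuKaIq8p7zd3d3d2me9zLis27y83d3Lu6qIiql626y6qrzLmWas3ducy7zKvczcq6qndQGc26upqry5m2Z83MuYy6vbm5zavMtQImnd26y8zMu7vINbzLvJuardqbvZu7gwZl3Kmqzd3LrNy5Ssu8uomrvczNvLy4MzaQAVmIrN3cu7qSjN3Lqqm8u8zdzMyGAGuaZmaFi83dyqhlu83d3cm8uszdzNqVVodrusysSavdyKdbzM3cvNyay83MzJm7gAiGit27kjbNqmhrzczd3dzKmZq8t5rMJqqrmcmry6JM3cqjnczL3dy8mLy6mpYAB7vKuazMzbcku6mVvd3Mvdy5rczNvNyljLqs3dzMvHqiAVZZvQ=="/>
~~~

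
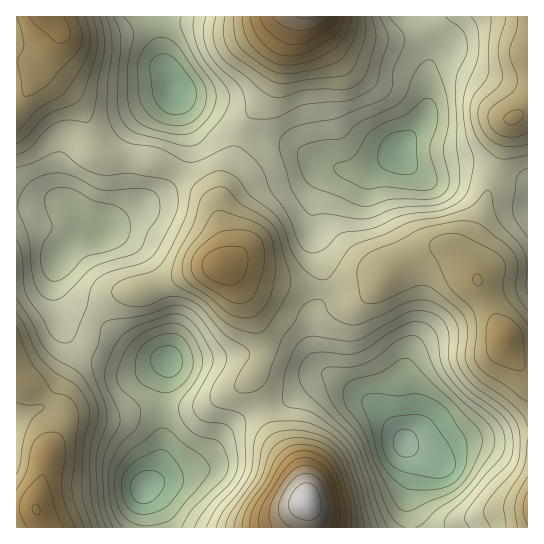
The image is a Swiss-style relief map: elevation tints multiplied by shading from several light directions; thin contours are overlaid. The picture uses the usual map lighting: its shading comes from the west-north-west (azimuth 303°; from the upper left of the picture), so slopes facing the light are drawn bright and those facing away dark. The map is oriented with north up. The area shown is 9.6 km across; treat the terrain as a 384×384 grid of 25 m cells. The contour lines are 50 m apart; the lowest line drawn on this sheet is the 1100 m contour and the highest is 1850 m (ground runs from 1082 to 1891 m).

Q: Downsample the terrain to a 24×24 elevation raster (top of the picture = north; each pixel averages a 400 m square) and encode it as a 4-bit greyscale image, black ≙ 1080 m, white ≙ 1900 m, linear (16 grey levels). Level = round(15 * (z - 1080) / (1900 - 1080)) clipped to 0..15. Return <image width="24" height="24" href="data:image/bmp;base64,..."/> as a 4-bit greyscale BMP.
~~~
<image width="24" height="24" href="data:image/bmp;base64,Qk2WAQAAAAAAAHYAAAAoAAAAGAAAABgAAAABAAQAAAAAACABAAATCwAAEwsAABAAAAAAAAAAAAAAABEREQAiIiIAMzMzAERERABVVVUAZmZmAHd3dwCIiIgAmZmZAKqqqgC7u7sAzMzMAN3d3QDu7u4A////ALunUzNXm97adERWebuXQRJFet/aYzNGeaqXQhI0ac3JUhEkZ5qXQyI0WKunQQETR5mXVDNEV4h1MQEjR4mXVERWZmZTIhI0aJmHVDNWd2VDIiNGiZh2QyJGd2VEQzRomodmVDJGd3ZVVERpqnZmZURXiHZnZlVoqWVWZ3Z5mYd3h3eJmGRWZ3iaqYd3iIiZmFREVmiruoZniImZmFRDRFeaqXZmd4iZh1RDRFaJmGVVVmd3dlRERVZ4dmVERERXdlVWZmZ3dlQzMiNGZmZmZmZmZlQzMiNWd4dnZURFZVVEMiNXiZh3ZDI1ZmZVRDNXmamHVCEkZ3d3ZUNXiaqYZCI2eJmIdURWeaqoZDNXmrupdlRGeauoZDRXm8zKdVRWeQ=="/>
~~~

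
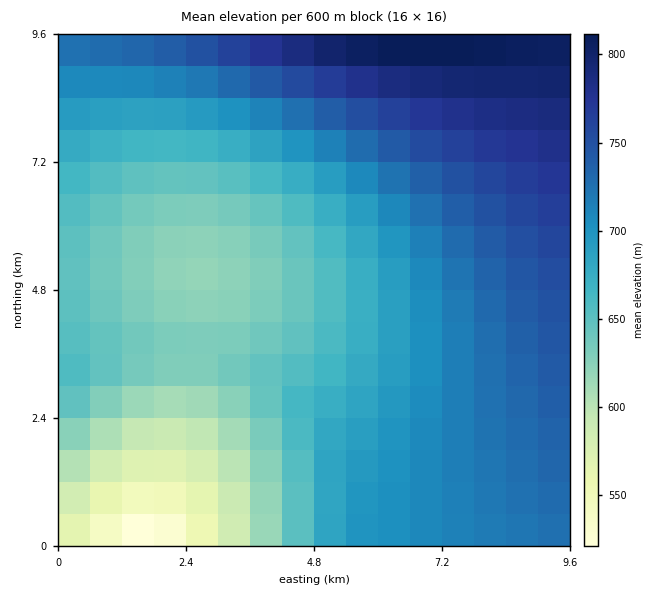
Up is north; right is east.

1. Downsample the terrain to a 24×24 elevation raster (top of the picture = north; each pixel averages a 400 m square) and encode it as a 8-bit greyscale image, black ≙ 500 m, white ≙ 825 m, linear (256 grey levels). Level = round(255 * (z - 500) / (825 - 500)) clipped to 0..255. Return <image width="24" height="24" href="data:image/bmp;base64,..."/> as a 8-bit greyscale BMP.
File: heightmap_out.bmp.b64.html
<image width="24" height="24" href="data:image/bmp;base64,Qk12BgAAAAAAADYEAAAoAAAAGAAAABgAAAABAAgAAAAAAEACAAATCwAAEwsAAAABAAAAAAAAAAAAAAEBAQACAgIAAwMDAAQEBAAFBQUABgYGAAcHBwAICAgACQkJAAoKCgALCwsADAwMAA0NDQAODg4ADw8PABAQEAAREREAEhISABMTEwAUFBQAFRUVABYWFgAXFxcAGBgYABkZGQAaGhoAGxsbABwcHAAdHR0AHh4eAB8fHwAgICAAISEhACIiIgAjIyMAJCQkACUlJQAmJiYAJycnACgoKAApKSkAKioqACsrKwAsLCwALS0tAC4uLgAvLy8AMDAwADExMQAyMjIAMzMzADQ0NAA1NTUANjY2ADc3NwA4ODgAOTk5ADo6OgA7OzsAPDw8AD09PQA+Pj4APz8/AEBAQABBQUEAQkJCAENDQwBEREQARUVFAEZGRgBHR0cASEhIAElJSQBKSkoAS0tLAExMTABNTU0ATk5OAE9PTwBQUFAAUVFRAFJSUgBTU1MAVFRUAFVVVQBWVlYAV1dXAFhYWABZWVkAWlpaAFtbWwBcXFwAXV1dAF5eXgBfX18AYGBgAGFhYQBiYmIAY2NjAGRkZABlZWUAZmZmAGdnZwBoaGgAaWlpAGpqagBra2sAbGxsAG1tbQBubm4Ab29vAHBwcABxcXEAcnJyAHNzcwB0dHQAdXV1AHZ2dgB3d3cAeHh4AHl5eQB6enoAe3t7AHx8fAB9fX0Afn5+AH9/fwCAgIAAgYGBAIKCggCDg4MAhISEAIWFhQCGhoYAh4eHAIiIiACJiYkAioqKAIuLiwCMjIwAjY2NAI6OjgCPj48AkJCQAJGRkQCSkpIAk5OTAJSUlACVlZUAlpaWAJeXlwCYmJgAmZmZAJqamgCbm5sAnJycAJ2dnQCenp4An5+fAKCgoAChoaEAoqKiAKOjowCkpKQApaWlAKampgCnp6cAqKioAKmpqQCqqqoAq6urAKysrACtra0Arq6uAK+vrwCwsLAAsbGxALKysgCzs7MAtLS0ALW1tQC2trYAt7e3ALi4uAC5ubkAurq6ALu7uwC8vLwAvb29AL6+vgC/v78AwMDAAMHBwQDCwsIAw8PDAMTExADFxcUAxsbGAMfHxwDIyMgAycnJAMrKygDLy8sAzMzMAM3NzQDOzs4Az8/PANDQ0ADR0dEA0tLSANPT0wDU1NQA1dXVANbW1gDX19cA2NjYANnZ2QDa2toA29vbANzc3ADd3d0A3t7eAN/f3wDg4OAA4eHhAOLi4gDj4+MA5OTkAOXl5QDm5uYA5+fnAOjo6ADp6ekA6urqAOvr6wDs7OwA7e3tAO7u7gDv7+8A8PDwAPHx8QDy8vIA8/PzAPT09AD19fUA9vb2APf39wD4+PgA+fn5APr6+gD7+/sA/Pz8AP39/QD+/v4A////ADYnGQ4NFyY2R1hpe42anZ+ipKapq62vsT0wJBwaHys4SFhpeoyZnJ+ipaeqrK+xs0c7MCknKjI9S1pqe4yYm56ipairrrCztVJGPTYzNTtEUF1sfY2Wmp2hpairr7G0t11SSUI/QERLVWJwf46UmJygpKisr7O2uGhdVU5LSk1TXGd0g4yQlZqfpKissLS3unNpYFlVVFZbYmx5g4iNkpido6itsbW4u310a2RfXl9iaXJ6f4SKkJacoqitsra6vX15dG5qZ2dqbnF1eoCGjZSboaitsre7v3p2cW5raGdoaWxxdnyDi5KaoaiutLi9wXhzbmpmZGNjZWhtc3qBiZKaoaivtbq/w3ZxbGdjYWBgYmZrcXiBiZKaoqqxt7zBxXZwamZiX15eYWRqcXmBipOcpKyzub7Dx3ZwamZiX15fYWVrcnqDjZafp6+2vMHGyndybGdkYWBhZGlvdn6HkZqjq7O6wMXJzXp1b2toZWVmaW50fISNl6CosLi+xMnN0H55dHBtbGxucXZ8hIyVnqevt77Eyc3R1IR/e3d1dHV3e4CHjpafp7C3vsTKztLV2IqGg4B/foCCh4yTmqKqsrrAxszQ1NfZ3JGOjIqJioyPlJqgqK+3vsXL0NTX2tze4JmXlpWVl5qeo6mwt77Fy9HV2dzf4eLj5KKgoKCipKits7nAxs3T2N3g4+Xm5+fo6Kqqq6yvs7e9w8rQ193i5urs7e7u7e3s7LO0trm8wcfN1Nvh5+3x9Pb39/b19PLx8A=="/>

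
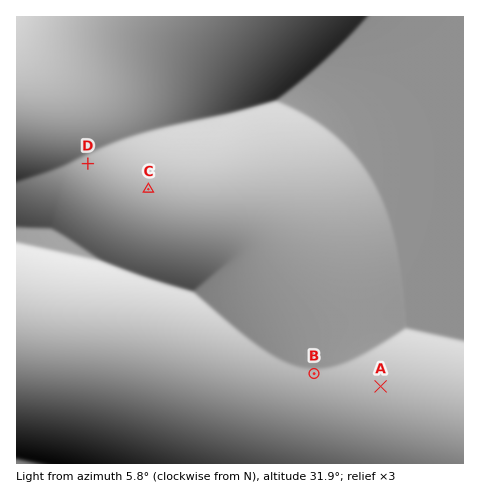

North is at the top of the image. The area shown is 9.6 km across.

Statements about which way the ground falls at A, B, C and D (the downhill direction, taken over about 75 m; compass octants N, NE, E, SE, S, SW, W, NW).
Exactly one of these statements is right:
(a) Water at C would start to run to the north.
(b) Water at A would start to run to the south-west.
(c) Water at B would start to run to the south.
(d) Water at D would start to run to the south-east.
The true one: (a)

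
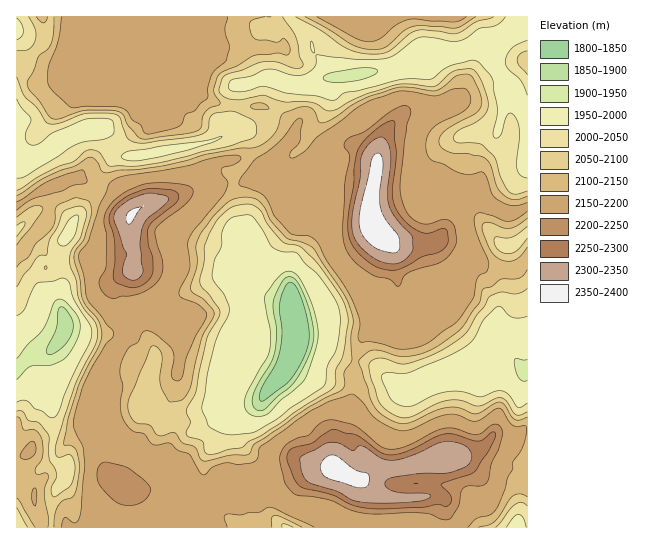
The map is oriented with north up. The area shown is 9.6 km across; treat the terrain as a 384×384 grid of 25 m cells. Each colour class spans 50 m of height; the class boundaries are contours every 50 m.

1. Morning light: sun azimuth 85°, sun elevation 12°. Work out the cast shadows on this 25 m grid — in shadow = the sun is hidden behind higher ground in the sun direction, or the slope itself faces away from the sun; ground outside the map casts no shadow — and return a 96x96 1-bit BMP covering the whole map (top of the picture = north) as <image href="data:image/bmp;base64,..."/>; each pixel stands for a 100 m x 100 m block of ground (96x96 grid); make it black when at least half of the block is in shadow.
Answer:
<image width="96" height="96" href="data:image/bmp;base64,Qk2+BAAAAAAAAD4AAAAoAAAAYAAAAGAAAAABAAEAAAAAAIAEAAATCwAAEwsAAAIAAAAAAAAA////AAAAAADzgAAAAAA+AAAAAADzgAAAAAB4AAAAAADjgAAAAADgAAAAAADhgAAAAAAAAAAAAAHBkAAAAAAAPgAAAAGBuAAAAAAAfgAAAAEB+AAAAAAAPAAAAAAh+YAAAAAQAAAAAAAB+4AAAAB8AAAAAAAA+wAAAAD8AAAAAAAA+wAAAAD8AAAAAAAA/AAAAAH4AAAAAAAB+AAAAAHwAAAAAAAB+AAAAB3wAAAAAAADeAAAADzwAAAAAAADuAAAAHwgAAAwAAADgAAAAD8AgAAcAAADwAAAAB+AAAAAAYAD4AAAAA/gAAAAAYAH4AAAAAfwAAAAAAAH4AAAAAf4AAAAAAAP4AAAAAf+AAAYAYEP8AAAAAf/AAAAAcAP8AAAAAfPwAAAAcAP8AAAAAPj4AAAAAAH+AAwAAHw4AAAAAAH+ABwAAH4/AAAAAAH+ABwAAD8/AAAAACD/ABwAAD//AAAAACD/ABwAAB+/AAAAAAH/gA4AAB/fAAAAAAH/gA4AAA/fAAAAAAH/wA4AAA//gAAAAAH/wA4AAA//wAAAAAD/4AwAAA//wAAAAAD/4AAAAA//wAAAAAD/4AAAAA//wAAAAAD/4AAAAA//4AAAAAD/4AAAAA//4AAAAAD/4AAAAA//4AAAAAD/wAAAAB//wAAAAAD/gAAAAB//wAAAAAH/AAAAAB//wAAAAAH/AAAAAB//gAAAAAH/YAAAAB//gAAAAAH/4AAAAB//AAAAAAD+ZAAAAB/+AAAAAAD+/AAAAA/+AAAAAAB+/AAAAA/8AAAAAAB+/AAAAA/4fAAAAAB8fAAAAA/5/AAAAAB8/AAAAA/3+AAAAeB+/AAAAA//8AAAAeB//AAAAHv/4AAAAPB//AAAA/h/4AAAADh//AAAB/g/wAAAADx//AAAD/g/wAAAAB4//AAAH/A/wAAAAAY/+AAAH+A/wAAAAAAf/AAAD8A/wAAAAAAP/gAAD8Af4AAAAAAB/gAAB4Af4AAAADAAZgAAAAAf4AAAADgAYAAAAAAf4AAAAD4AAAAAAAAP4AAAAB8AAAAAAAAP8AAAAAOAAAAAAAAP8AAAAAAAAAAAAAAP8AAAAAAOAAAAAAAP8AAAAAAOAAAAAAAH8AAAAAAAAAAAAAAH8AAAAAAAAAAAAAAB8AAAAAAAAAAAAMAAeAAAAAAAH8AAAOAAOAAAAAAAP8AAAHAAHAAAAAAAfwAAADAADgAAAB+A/wAAAAAGBgAAAD+AfwAAAAAHAAAAAD8ABAAAAAAHgAAAAD4AAAAAAAAD4AAAAD4AAAAAAAAA8AAAADwAAAAAAAAAAAAAADgAAAAAAAAAAQDgAHAAAAAAAAAAAAHwAOAAAAAAAAAAAADwAMAAAAAAAAAAAAAwAcAAAAAAAAAAAAAAA8EAAAAAAAAAAAAAB4GAAAAAAAAAAAAAA4HAAAAAAAAAAAAAAA/AAAAAAAAHwAAAAB/AAAAAAAA/gAAAAB/gAAAAAAD/AAAAAD/gAAAAAAH8AAAAAD7gAAAAAAP4AAAAADzgAAAAAAfgAAAAAA="/>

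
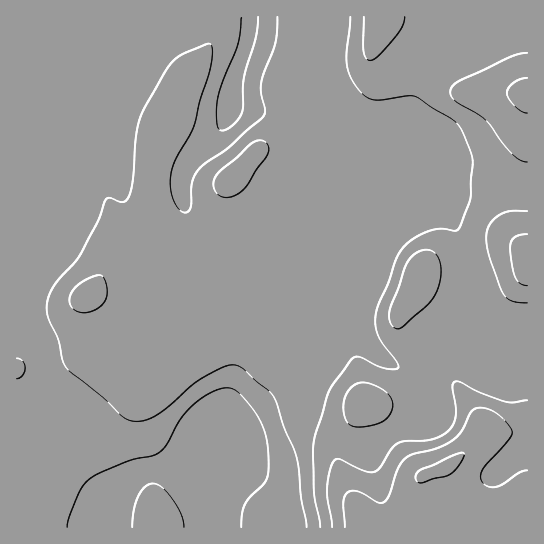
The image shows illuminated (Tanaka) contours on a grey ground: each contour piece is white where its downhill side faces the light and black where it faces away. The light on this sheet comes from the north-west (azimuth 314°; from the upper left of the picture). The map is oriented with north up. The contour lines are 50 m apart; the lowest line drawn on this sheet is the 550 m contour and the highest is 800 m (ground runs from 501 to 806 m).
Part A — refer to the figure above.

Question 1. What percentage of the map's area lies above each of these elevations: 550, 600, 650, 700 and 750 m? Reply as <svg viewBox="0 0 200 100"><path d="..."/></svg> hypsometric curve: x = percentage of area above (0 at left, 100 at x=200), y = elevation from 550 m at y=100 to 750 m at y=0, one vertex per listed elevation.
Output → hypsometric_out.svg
<svg viewBox="0 0 200 100"><path d="M186 100l-50-25-76-25-35-25-14-25"/></svg>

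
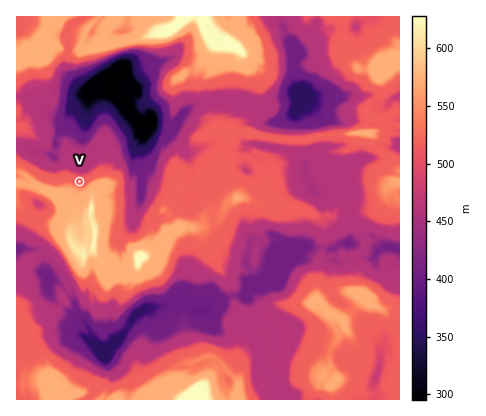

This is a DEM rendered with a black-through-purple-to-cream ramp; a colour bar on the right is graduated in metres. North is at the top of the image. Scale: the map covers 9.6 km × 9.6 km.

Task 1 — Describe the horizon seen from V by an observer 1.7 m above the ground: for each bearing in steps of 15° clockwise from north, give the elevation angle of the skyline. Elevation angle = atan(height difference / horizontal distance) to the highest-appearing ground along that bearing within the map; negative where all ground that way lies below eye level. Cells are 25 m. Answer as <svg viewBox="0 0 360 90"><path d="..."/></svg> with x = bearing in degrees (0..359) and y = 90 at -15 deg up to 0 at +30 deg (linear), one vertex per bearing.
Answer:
<svg viewBox="0 0 360 90"><path d="M0 58l15 0 15-1 15 0 15 3 15 0 15-13 15-6 15-2 15 0 15 0 15 1 15 0 15 0 15-1 15 1 15 3 15 7 15 5 15 5 15 1 15-1 15-1 15-1"/></svg>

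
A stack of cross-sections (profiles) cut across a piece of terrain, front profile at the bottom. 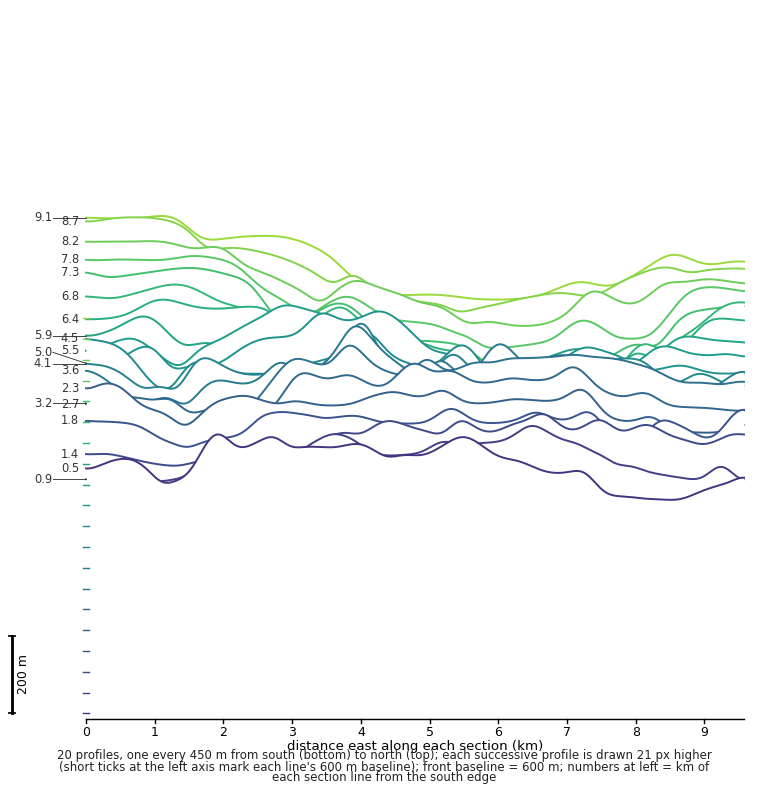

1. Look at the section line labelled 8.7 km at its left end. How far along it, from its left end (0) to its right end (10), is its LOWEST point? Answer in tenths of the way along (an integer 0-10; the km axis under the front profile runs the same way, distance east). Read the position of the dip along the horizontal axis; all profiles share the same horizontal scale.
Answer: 6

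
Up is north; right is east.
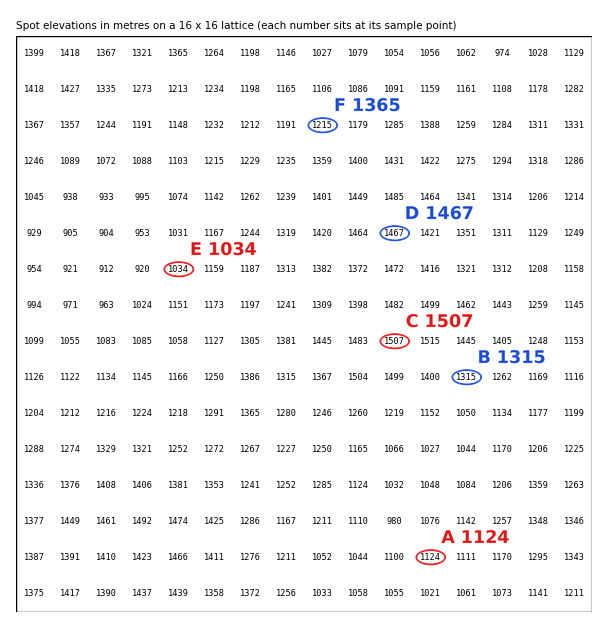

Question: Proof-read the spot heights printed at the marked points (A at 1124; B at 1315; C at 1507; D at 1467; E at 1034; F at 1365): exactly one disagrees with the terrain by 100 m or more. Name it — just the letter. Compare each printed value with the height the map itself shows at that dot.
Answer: F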